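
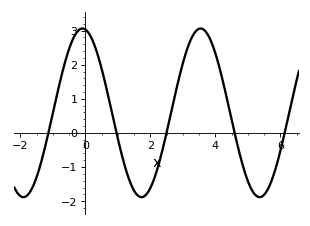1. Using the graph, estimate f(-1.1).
0.146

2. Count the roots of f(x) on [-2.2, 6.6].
5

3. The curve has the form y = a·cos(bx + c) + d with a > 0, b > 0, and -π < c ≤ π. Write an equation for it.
y = 2.47cos(1.73x + 0.152) + 0.59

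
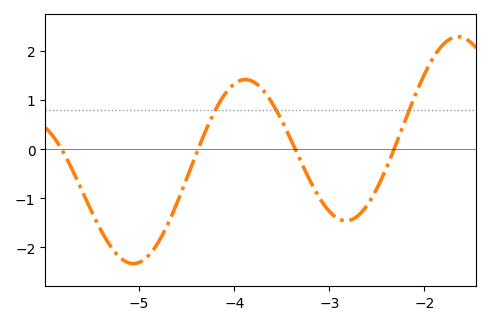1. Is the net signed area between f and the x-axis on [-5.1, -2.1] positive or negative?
negative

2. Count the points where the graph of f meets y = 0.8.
3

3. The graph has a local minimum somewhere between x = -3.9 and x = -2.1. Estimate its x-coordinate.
-2.8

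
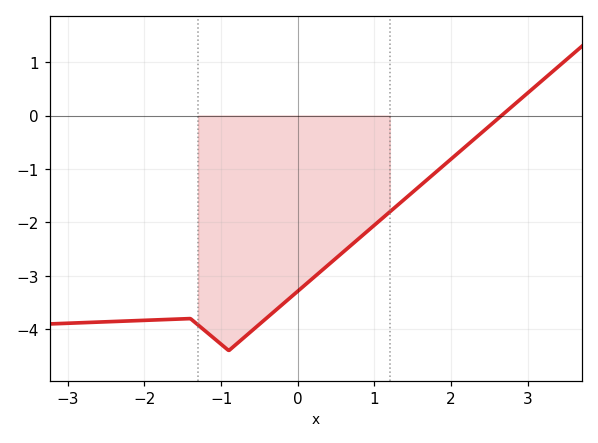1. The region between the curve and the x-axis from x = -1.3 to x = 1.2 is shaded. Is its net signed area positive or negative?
negative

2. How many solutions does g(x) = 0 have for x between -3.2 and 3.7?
1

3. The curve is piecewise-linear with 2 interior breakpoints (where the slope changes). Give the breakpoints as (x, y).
(-1.4, -3.8); (-0.9, -4.4)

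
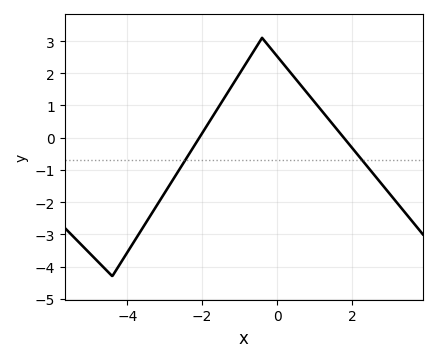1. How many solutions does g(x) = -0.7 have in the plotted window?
2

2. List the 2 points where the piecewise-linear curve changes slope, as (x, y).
(-4.4, -4.3); (-0.4, 3.1)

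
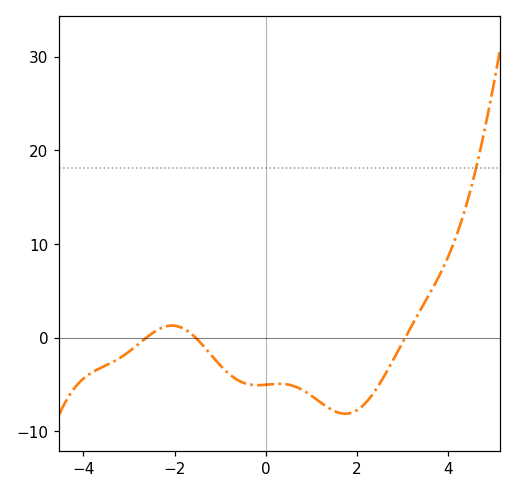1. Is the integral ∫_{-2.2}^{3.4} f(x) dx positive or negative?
negative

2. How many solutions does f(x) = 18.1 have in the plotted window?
1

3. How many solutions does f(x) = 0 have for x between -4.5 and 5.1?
3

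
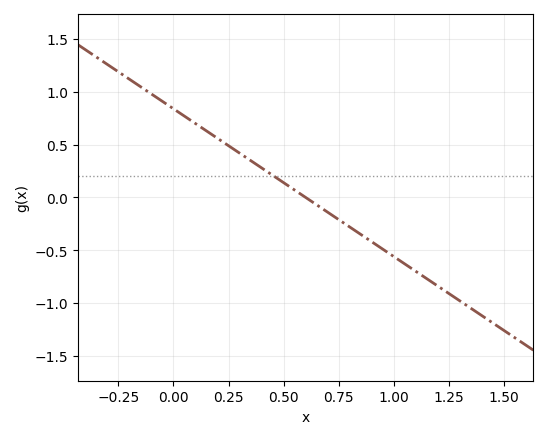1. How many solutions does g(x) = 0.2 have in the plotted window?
1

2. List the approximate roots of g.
0.6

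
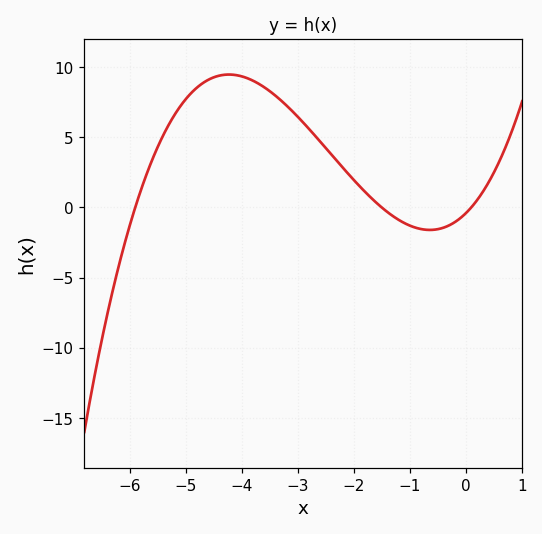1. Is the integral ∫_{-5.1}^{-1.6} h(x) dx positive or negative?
positive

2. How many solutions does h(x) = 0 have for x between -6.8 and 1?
3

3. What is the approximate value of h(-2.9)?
6.05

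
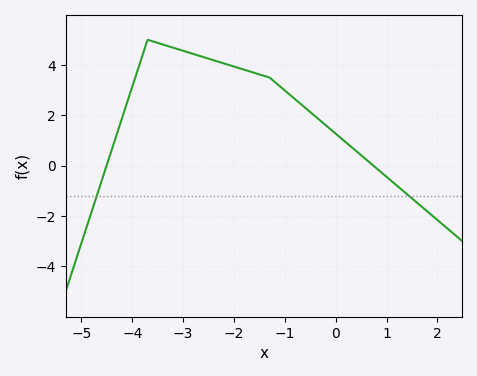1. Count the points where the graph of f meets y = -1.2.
2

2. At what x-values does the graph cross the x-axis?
-4.51, 0.742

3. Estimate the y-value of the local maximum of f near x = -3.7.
5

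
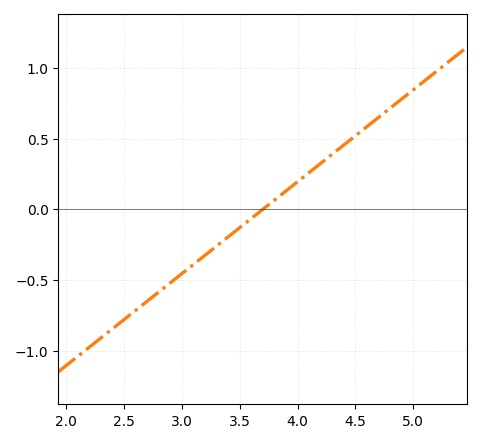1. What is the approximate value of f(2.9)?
-0.5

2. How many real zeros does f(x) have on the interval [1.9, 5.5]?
1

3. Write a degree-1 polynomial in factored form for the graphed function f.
y = 0.65(x - 3.7)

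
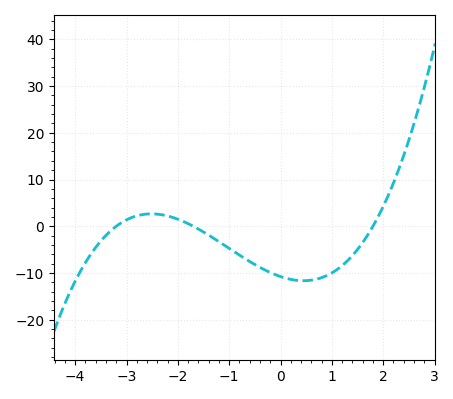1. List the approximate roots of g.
-3.2, -1.7, 1.8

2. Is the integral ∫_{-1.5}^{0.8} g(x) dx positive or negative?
negative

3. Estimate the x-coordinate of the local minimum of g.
0.448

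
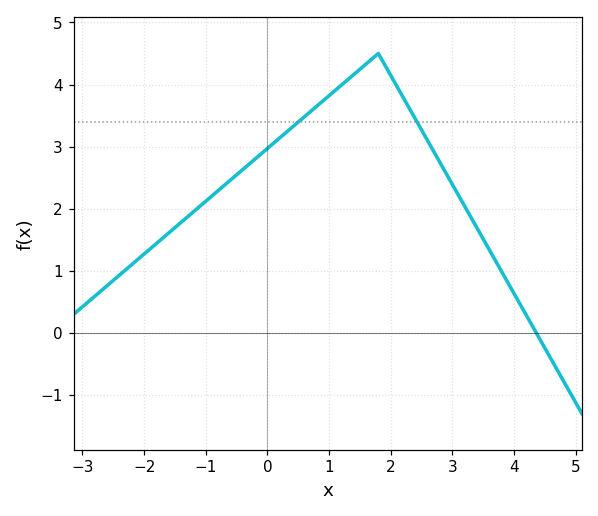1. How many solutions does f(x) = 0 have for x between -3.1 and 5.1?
1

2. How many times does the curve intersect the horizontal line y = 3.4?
2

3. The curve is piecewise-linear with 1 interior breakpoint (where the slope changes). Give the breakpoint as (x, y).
(1.8, 4.5)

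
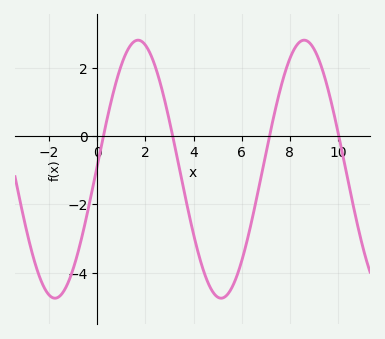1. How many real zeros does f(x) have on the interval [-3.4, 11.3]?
4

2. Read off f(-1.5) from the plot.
-4.6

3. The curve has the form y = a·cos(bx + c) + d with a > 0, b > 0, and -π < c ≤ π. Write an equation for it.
y = 3.78cos(0.91x - 1.5) - 0.97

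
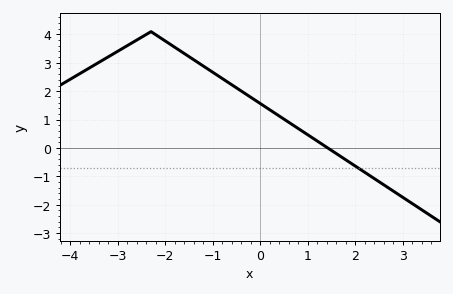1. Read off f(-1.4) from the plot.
3.11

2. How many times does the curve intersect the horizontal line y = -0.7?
1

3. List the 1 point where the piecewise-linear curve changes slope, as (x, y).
(-2.3, 4.1)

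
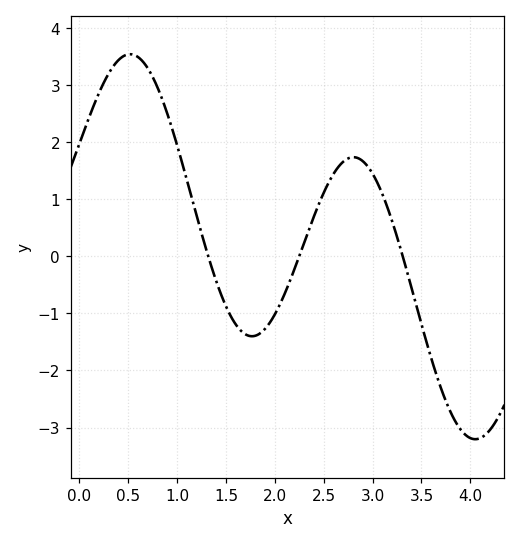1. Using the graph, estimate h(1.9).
-1.3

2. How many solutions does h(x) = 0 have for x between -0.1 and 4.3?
3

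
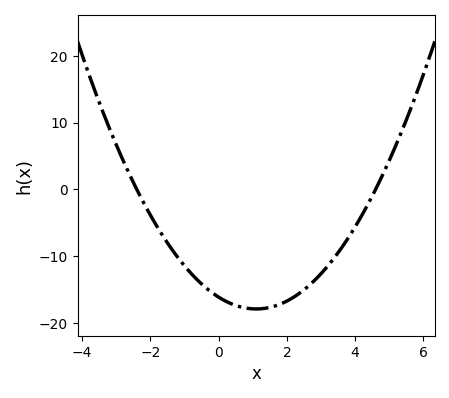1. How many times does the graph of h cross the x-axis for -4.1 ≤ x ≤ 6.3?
2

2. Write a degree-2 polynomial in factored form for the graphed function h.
y = 1.46(x + 2.4)(x - 4.6)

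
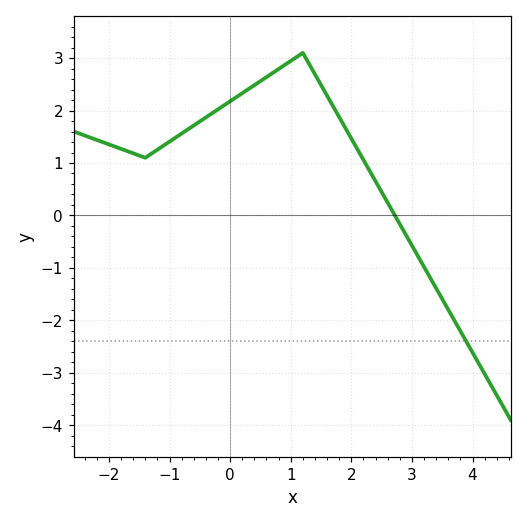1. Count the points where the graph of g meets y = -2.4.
1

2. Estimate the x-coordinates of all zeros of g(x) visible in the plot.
2.7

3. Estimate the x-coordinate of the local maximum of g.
1.2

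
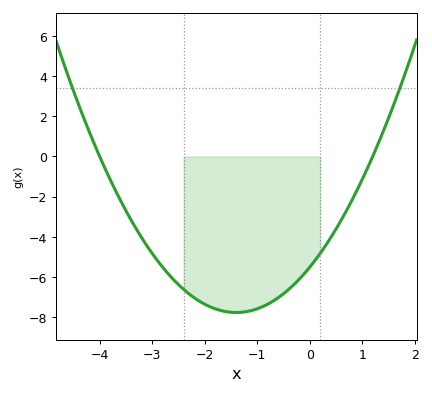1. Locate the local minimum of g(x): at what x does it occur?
-1.4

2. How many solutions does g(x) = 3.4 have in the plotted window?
2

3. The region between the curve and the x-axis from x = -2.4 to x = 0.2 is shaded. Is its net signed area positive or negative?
negative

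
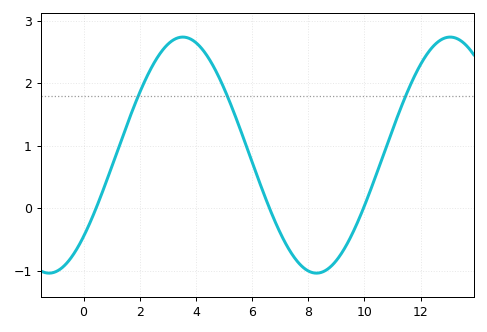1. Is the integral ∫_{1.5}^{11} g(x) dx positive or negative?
positive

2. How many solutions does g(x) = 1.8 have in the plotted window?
3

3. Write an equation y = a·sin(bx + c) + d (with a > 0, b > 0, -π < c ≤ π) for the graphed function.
y = 1.89sin(0.66x - 0.76) + 0.85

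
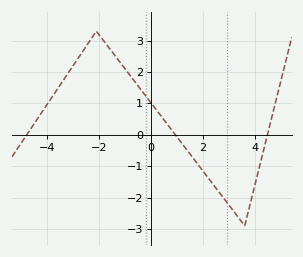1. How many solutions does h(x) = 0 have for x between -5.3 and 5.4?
3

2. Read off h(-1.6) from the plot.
2.8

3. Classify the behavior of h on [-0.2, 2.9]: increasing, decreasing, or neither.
decreasing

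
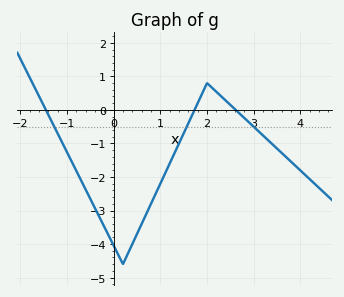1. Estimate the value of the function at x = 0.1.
-4.32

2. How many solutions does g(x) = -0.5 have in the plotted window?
3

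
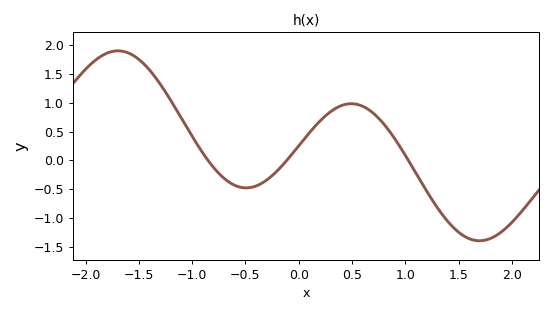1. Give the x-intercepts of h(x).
-0.9, -0.1, 1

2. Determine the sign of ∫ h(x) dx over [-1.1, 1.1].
positive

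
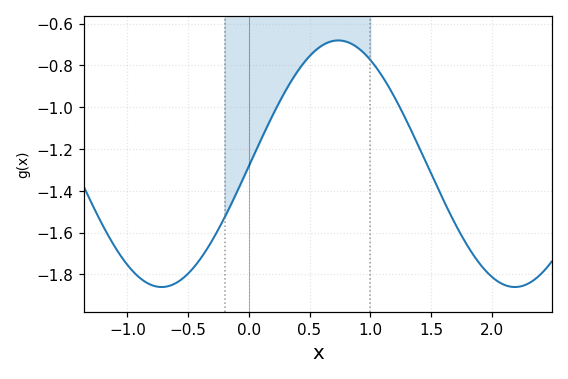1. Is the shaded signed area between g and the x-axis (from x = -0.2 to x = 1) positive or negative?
negative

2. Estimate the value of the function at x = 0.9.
-0.72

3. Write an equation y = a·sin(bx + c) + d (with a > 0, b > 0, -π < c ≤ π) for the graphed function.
y = 0.59sin(2.2x - 0.02) - 1.27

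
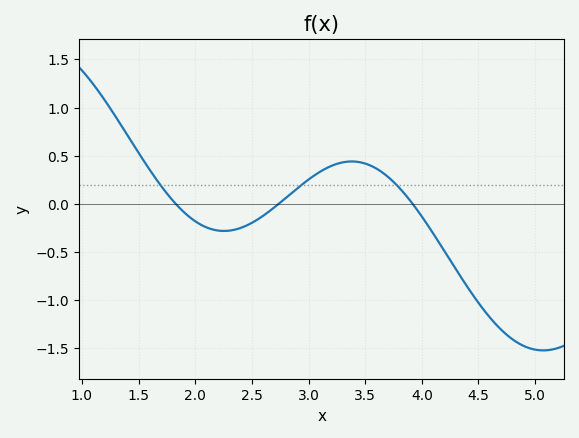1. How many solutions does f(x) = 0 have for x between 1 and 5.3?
3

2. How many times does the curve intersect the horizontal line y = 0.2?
3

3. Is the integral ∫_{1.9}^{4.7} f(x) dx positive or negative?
negative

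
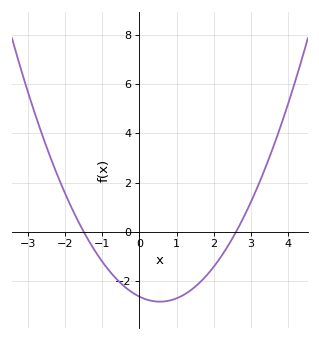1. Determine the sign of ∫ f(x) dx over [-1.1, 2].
negative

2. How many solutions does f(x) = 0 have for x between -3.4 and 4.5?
2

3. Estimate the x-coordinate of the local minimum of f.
0.55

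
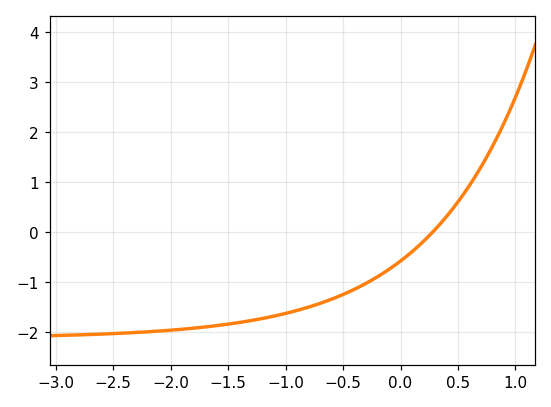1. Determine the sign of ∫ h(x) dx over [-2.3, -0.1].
negative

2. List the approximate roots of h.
0.28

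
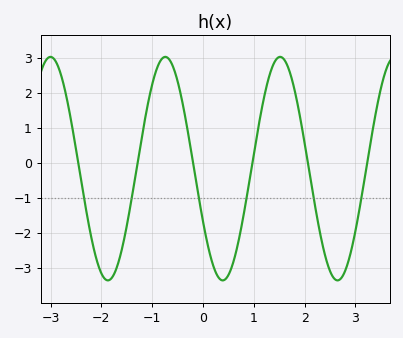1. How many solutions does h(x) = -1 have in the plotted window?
6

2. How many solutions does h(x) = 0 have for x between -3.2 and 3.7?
6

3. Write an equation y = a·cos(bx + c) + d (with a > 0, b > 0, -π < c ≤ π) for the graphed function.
y = 3.19cos(2.78x + 2.06) - 0.17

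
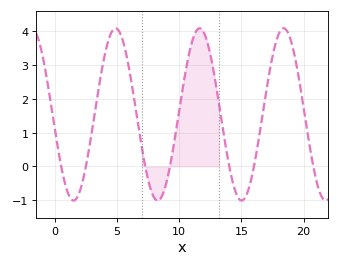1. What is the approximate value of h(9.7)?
1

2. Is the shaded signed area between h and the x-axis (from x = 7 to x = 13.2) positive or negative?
positive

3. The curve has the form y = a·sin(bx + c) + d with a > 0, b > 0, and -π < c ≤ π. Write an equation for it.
y = 2.55sin(0.93x - 3) + 1.54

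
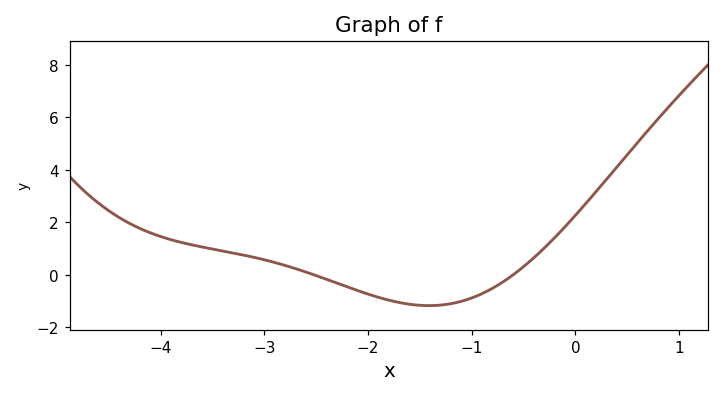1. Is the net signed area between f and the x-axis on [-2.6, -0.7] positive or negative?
negative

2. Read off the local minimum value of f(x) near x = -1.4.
-1.2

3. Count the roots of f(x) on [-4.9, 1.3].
2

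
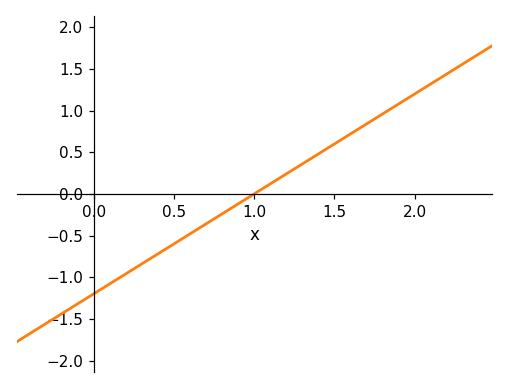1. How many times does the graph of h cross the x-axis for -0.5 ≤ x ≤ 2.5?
1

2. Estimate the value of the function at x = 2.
1.2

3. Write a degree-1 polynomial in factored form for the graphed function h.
y = 1.2(x - 1)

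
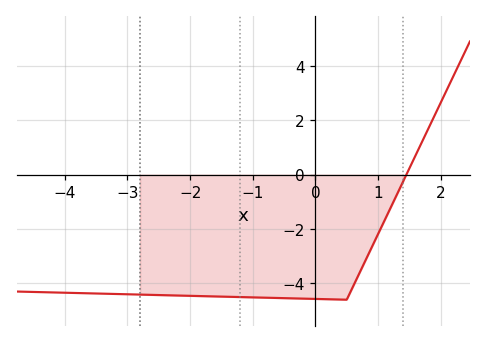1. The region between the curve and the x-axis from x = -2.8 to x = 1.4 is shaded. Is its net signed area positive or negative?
negative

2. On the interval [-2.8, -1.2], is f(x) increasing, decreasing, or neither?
decreasing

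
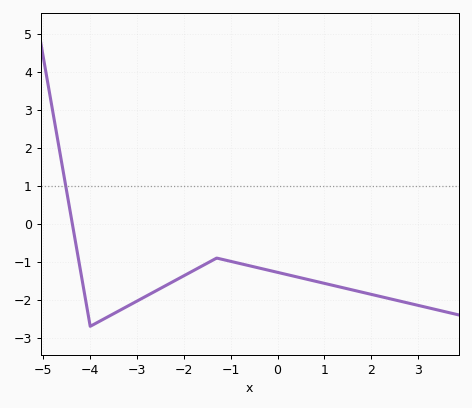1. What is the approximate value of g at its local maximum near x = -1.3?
-0.9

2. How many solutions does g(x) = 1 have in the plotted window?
1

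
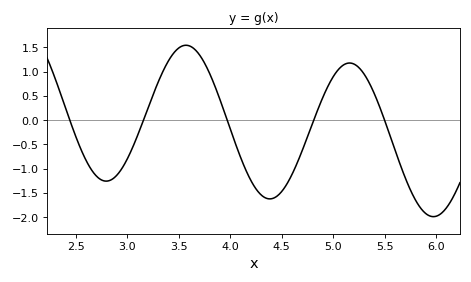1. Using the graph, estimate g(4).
-0.2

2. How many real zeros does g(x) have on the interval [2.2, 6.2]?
5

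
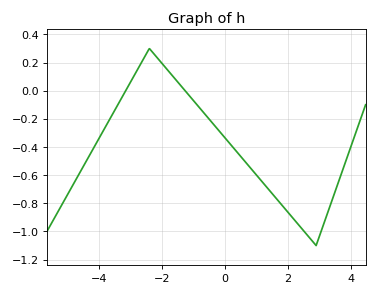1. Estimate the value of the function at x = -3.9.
-0.3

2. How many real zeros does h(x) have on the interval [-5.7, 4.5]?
2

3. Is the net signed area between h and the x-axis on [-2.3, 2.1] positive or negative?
negative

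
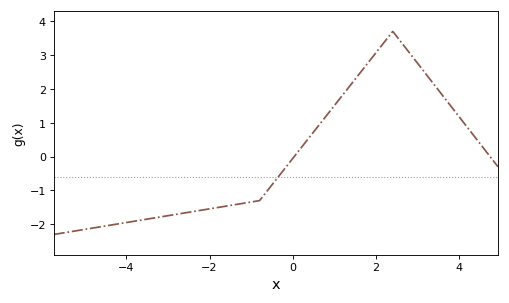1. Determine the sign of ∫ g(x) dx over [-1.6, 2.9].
positive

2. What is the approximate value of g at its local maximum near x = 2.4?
3.7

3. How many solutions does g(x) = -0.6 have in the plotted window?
1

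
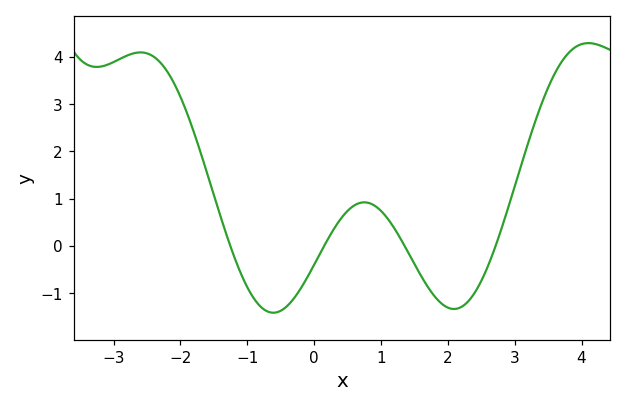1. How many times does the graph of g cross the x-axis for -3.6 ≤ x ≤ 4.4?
4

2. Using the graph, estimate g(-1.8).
2.41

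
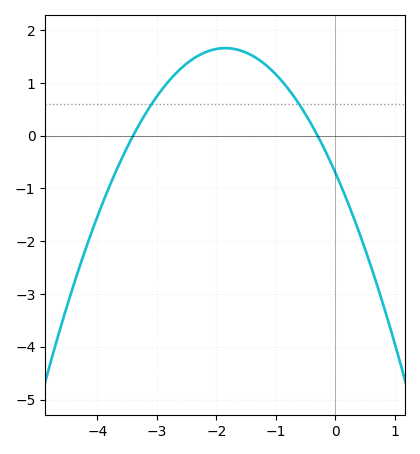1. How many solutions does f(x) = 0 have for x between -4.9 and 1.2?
2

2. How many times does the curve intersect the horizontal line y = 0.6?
2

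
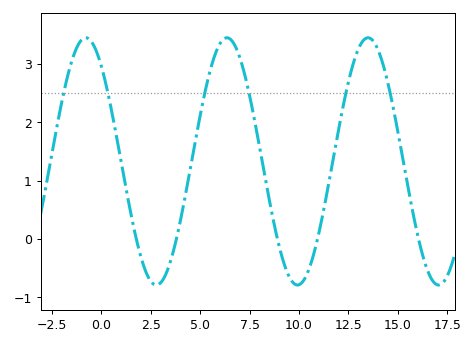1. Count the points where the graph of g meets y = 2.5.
6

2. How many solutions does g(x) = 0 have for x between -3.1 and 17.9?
5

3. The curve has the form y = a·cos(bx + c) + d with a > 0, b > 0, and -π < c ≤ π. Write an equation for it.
y = 2.12cos(0.88x + 0.692) + 1.33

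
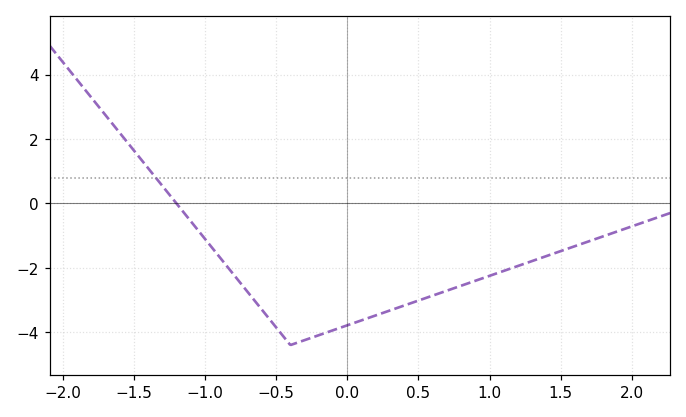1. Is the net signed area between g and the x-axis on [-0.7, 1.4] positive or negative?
negative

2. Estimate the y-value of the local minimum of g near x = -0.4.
-4.4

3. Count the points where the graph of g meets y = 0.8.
1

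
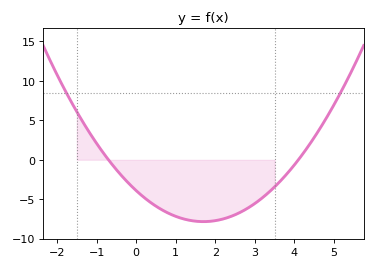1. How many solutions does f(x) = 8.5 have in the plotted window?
2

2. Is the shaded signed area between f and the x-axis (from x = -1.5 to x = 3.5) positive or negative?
negative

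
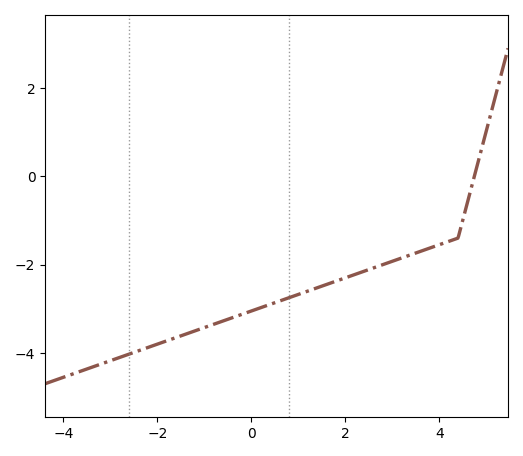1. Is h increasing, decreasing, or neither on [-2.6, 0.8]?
increasing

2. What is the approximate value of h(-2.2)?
-3.8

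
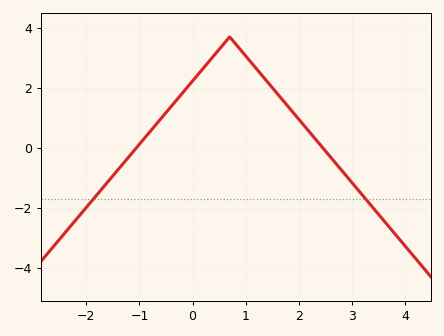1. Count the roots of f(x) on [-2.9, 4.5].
2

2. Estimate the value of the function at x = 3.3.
-1.79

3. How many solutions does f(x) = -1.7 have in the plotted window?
2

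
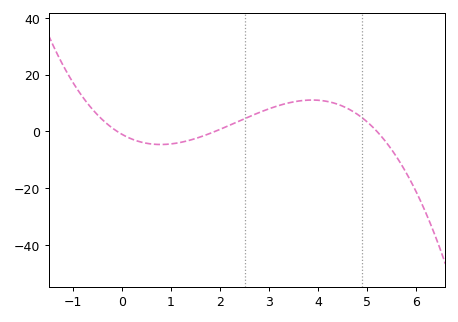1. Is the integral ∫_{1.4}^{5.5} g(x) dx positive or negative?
positive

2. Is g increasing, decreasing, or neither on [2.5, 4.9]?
neither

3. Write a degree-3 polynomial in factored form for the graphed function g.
y = -1.06(x + 0.1)(x - 1.9)(x - 5.2)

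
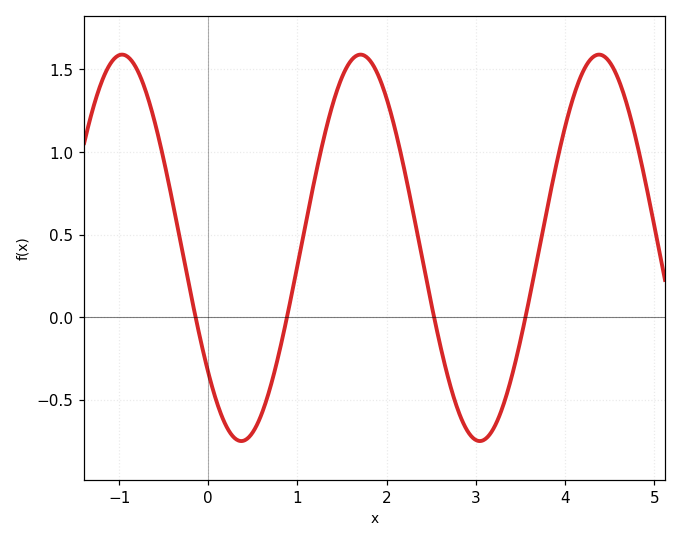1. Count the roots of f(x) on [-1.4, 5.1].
4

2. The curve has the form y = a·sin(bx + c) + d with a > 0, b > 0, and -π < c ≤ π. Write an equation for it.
y = 1.17sin(2.35x - 2.44) + 0.42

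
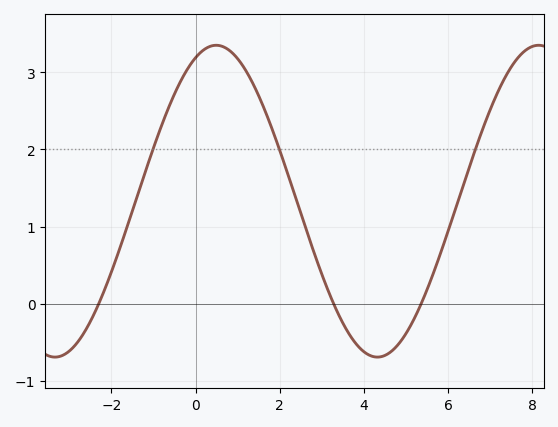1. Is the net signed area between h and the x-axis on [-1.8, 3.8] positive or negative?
positive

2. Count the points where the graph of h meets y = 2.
3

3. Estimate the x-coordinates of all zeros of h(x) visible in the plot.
-2.3, 3.28, 5.36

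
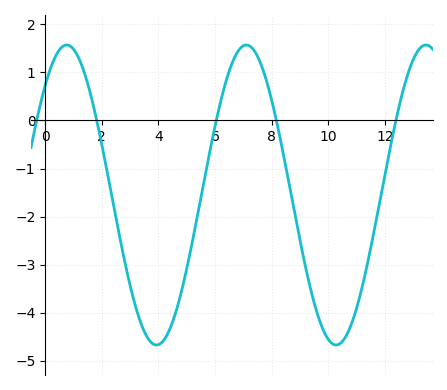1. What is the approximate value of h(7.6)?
1.2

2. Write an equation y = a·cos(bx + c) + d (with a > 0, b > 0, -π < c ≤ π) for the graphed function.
y = 3.12cos(0.99x - 0.75) - 1.55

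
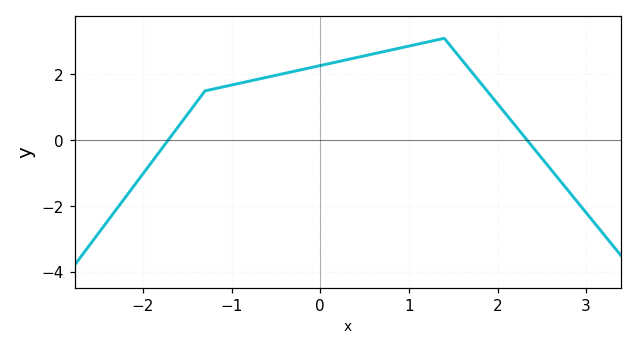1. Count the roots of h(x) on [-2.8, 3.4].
2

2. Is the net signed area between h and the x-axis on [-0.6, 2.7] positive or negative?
positive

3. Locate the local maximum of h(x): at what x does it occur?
1.4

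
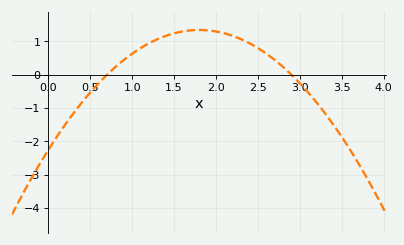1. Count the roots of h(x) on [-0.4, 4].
2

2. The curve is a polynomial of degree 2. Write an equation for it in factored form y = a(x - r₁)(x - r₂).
y = -1.11(x - 0.7)(x - 2.9)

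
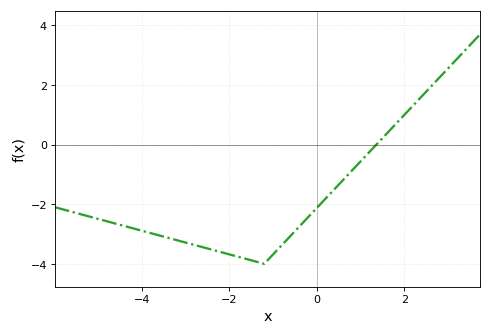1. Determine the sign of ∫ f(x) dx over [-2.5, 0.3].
negative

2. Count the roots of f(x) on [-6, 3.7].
1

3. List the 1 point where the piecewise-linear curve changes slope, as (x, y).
(-1.2, -4)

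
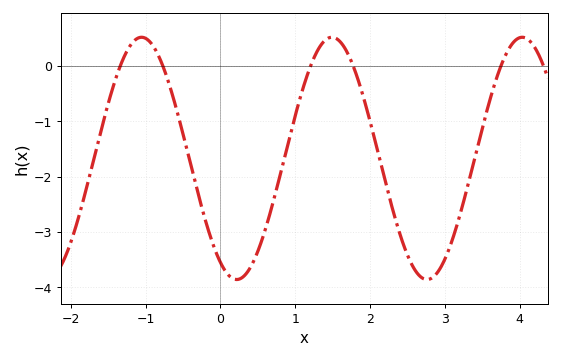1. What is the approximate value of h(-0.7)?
-0.3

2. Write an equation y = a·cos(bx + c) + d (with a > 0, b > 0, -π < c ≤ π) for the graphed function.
y = 2.19cos(2.5x + 2.6) - 1.67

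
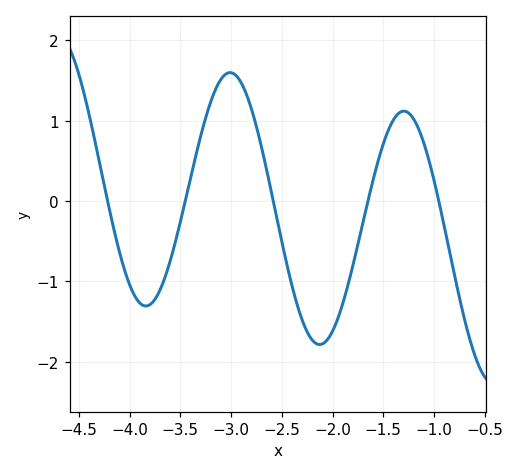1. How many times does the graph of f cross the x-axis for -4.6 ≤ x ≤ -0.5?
5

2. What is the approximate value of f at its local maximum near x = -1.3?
1.1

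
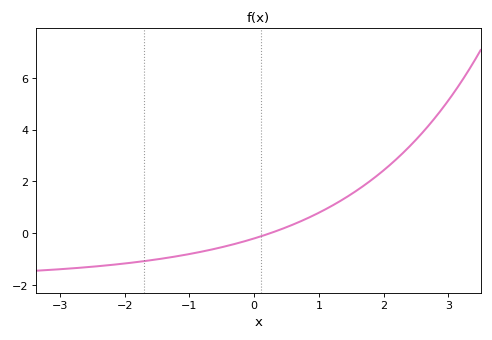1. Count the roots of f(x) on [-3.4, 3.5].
1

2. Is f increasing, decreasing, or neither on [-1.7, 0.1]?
increasing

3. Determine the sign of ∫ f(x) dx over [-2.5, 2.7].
positive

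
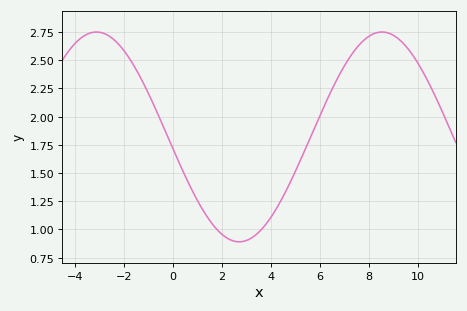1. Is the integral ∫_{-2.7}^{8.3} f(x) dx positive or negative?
positive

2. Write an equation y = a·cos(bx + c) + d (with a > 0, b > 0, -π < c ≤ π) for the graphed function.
y = 0.93cos(0.54x + 1.7) + 1.82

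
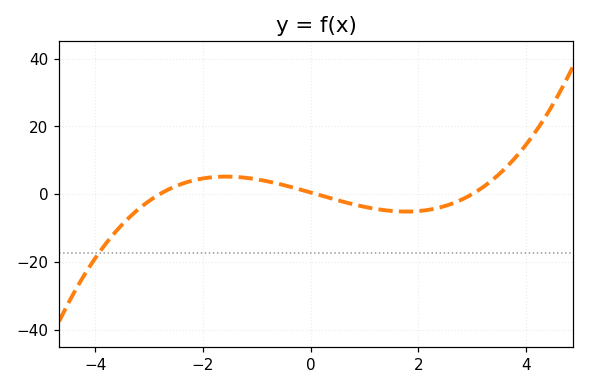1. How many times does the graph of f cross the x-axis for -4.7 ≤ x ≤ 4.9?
3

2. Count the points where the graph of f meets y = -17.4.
1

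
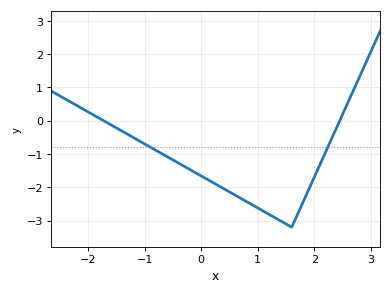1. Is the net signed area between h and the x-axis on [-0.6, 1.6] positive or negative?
negative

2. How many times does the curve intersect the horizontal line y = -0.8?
2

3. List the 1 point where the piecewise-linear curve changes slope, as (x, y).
(1.6, -3.2)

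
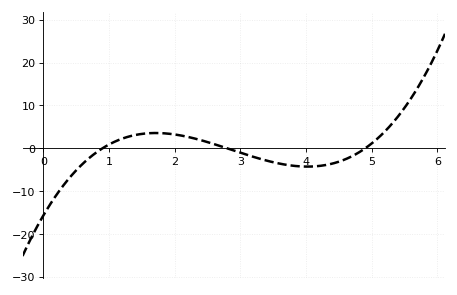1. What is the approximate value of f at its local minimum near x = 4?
-4.25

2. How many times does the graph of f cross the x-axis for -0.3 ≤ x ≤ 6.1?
3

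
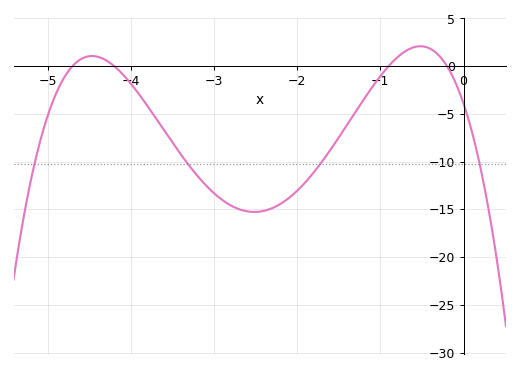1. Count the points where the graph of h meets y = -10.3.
4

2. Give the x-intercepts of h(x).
-4.7, -4.2, -0.9, -0.2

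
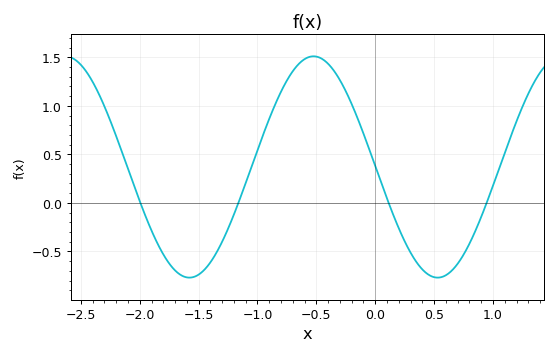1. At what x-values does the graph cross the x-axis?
-1.99, -1.16, 0.114, 0.946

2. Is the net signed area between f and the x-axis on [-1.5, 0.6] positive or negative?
positive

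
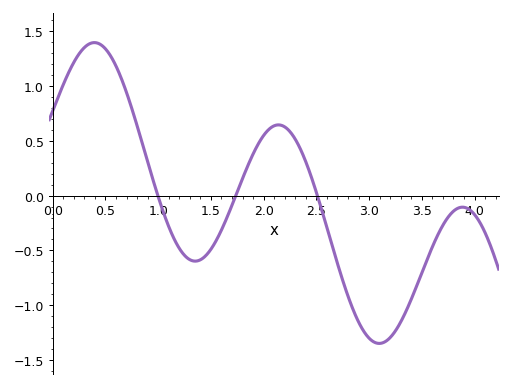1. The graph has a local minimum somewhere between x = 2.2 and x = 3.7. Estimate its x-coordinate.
3.1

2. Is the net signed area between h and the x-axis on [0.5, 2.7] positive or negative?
positive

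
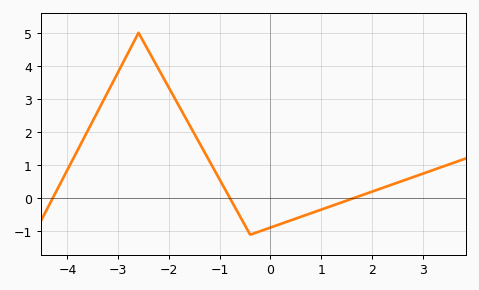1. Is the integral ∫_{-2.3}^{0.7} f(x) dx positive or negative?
positive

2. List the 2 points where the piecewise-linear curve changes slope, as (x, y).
(-2.6, 5); (-0.4, -1.1)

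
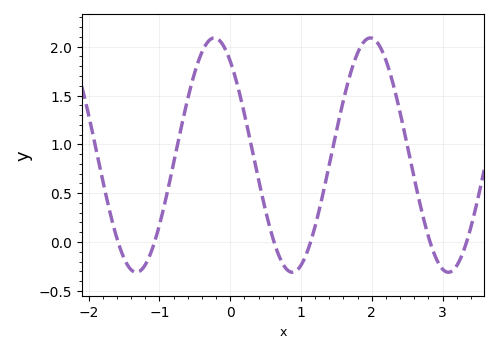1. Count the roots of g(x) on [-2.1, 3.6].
6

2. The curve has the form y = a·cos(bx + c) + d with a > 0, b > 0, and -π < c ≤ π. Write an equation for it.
y = 1.2cos(2.9x + 0.64) + 0.89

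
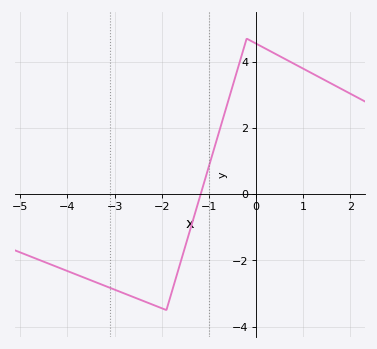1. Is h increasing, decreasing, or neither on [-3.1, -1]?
neither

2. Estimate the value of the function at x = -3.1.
-2.8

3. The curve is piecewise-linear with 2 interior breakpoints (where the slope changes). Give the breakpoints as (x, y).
(-1.9, -3.5); (-0.2, 4.7)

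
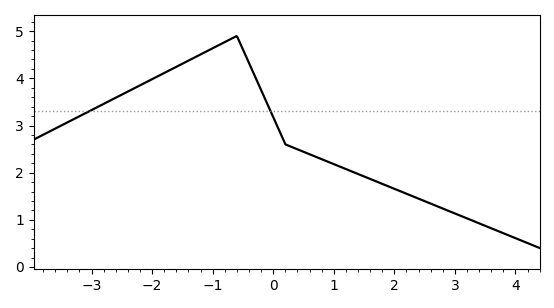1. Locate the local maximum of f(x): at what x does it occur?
-0.6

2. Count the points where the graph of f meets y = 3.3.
2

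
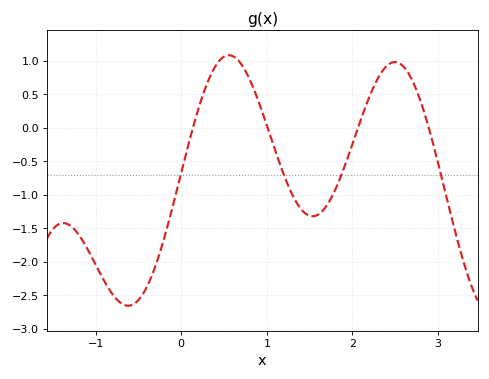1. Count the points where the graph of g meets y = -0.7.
4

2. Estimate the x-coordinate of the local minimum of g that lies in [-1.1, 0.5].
-0.6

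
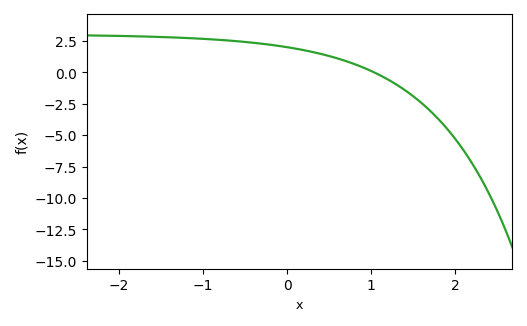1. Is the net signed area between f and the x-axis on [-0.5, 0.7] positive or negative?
positive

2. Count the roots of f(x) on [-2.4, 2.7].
1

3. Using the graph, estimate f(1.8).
-3.74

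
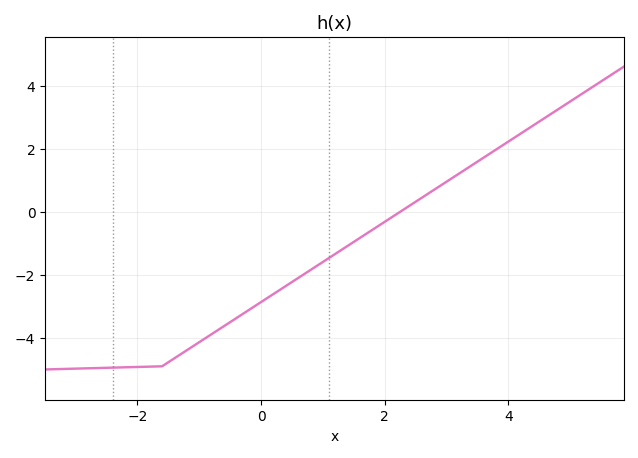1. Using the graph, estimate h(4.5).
2.86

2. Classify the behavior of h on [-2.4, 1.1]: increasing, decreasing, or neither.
increasing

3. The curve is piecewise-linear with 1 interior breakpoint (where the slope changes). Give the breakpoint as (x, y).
(-1.6, -4.9)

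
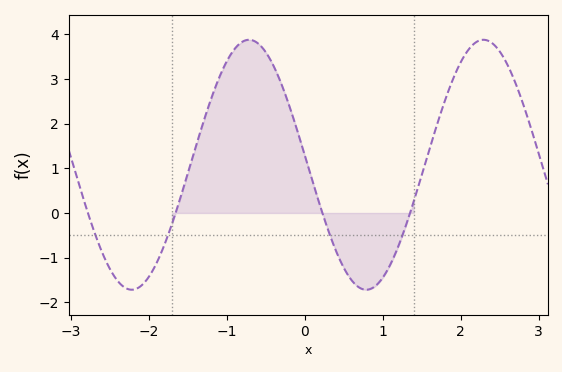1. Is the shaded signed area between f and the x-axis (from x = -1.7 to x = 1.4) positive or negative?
positive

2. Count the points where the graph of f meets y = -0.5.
4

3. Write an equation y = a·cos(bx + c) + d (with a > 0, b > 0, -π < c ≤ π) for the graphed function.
y = 2.8cos(2.1x + 1.5) + 1.08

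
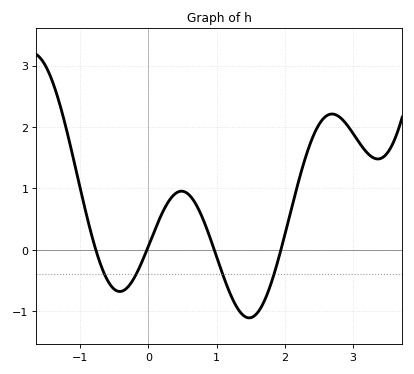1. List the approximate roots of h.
-0.8, 0, 1, 1.9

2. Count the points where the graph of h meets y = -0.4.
4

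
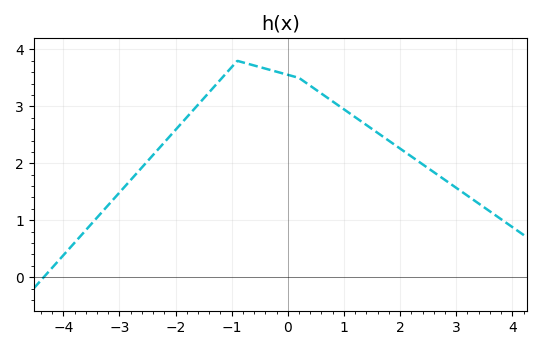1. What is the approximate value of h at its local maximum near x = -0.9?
3.8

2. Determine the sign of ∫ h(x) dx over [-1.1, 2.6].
positive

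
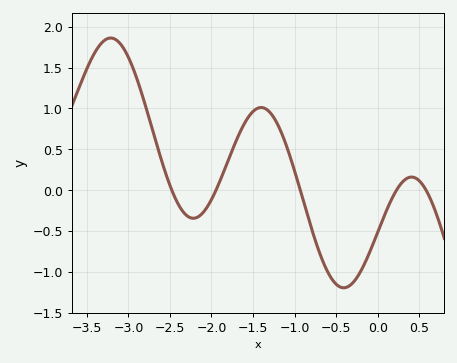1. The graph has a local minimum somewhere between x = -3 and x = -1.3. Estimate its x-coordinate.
-2.22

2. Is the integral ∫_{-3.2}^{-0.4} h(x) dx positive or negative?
positive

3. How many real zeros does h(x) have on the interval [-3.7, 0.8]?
5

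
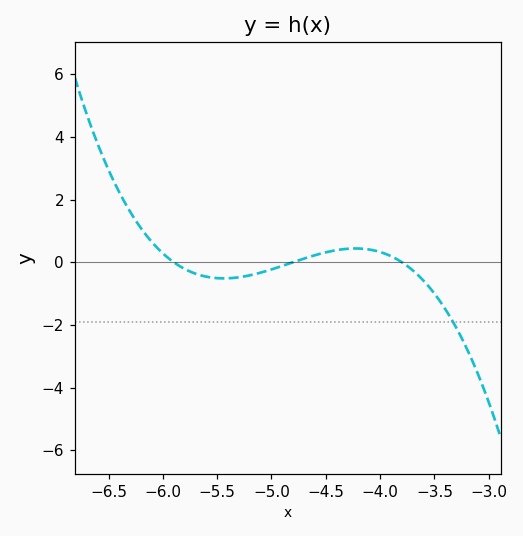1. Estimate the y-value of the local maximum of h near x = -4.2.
0.438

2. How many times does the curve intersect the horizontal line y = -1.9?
1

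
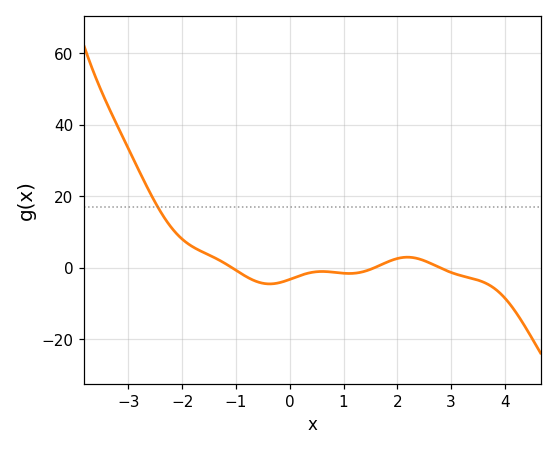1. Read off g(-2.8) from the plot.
27.1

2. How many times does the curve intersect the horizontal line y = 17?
1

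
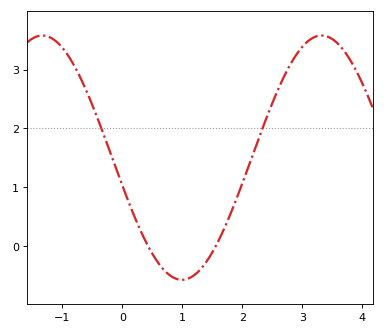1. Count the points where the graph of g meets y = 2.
2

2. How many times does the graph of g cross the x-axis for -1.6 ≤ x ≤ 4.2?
2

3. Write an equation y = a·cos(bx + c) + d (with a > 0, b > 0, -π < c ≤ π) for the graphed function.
y = 2.08cos(1.4x + 1.8) + 1.5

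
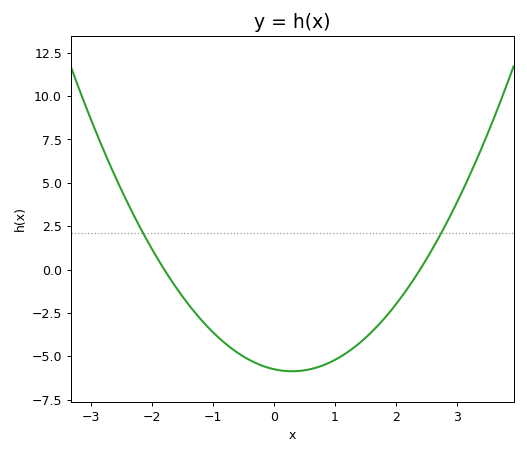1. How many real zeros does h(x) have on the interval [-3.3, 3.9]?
2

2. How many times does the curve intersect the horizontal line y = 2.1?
2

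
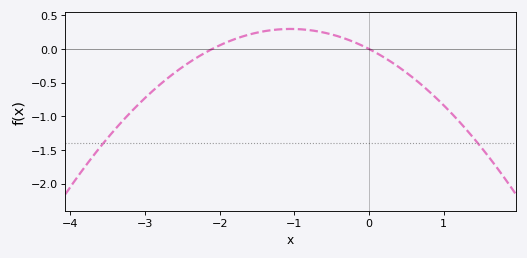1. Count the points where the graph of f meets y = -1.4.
2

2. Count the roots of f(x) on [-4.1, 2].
2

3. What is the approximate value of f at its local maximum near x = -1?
0.298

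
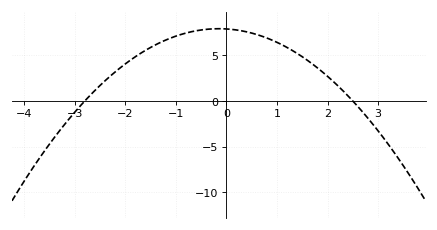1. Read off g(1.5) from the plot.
4.86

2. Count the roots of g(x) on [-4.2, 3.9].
2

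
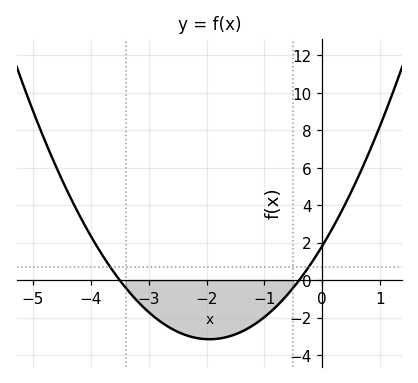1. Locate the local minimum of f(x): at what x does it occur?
-2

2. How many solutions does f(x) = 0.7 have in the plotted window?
2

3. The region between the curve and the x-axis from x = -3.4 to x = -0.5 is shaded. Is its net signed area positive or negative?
negative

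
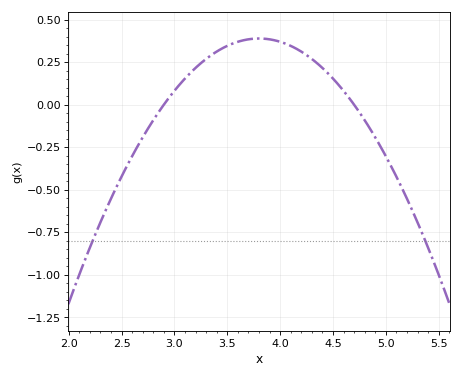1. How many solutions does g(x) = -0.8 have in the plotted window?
2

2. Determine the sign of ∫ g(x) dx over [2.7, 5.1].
positive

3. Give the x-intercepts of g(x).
2.9, 4.7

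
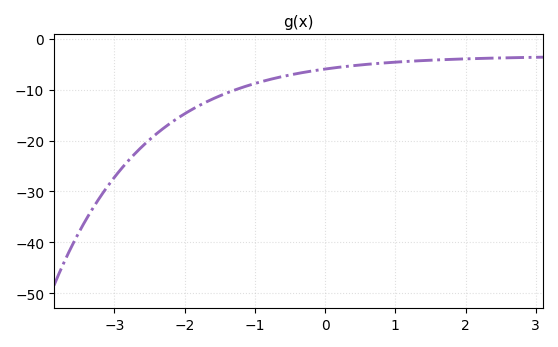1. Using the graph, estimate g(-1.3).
-10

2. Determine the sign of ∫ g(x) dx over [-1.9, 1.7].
negative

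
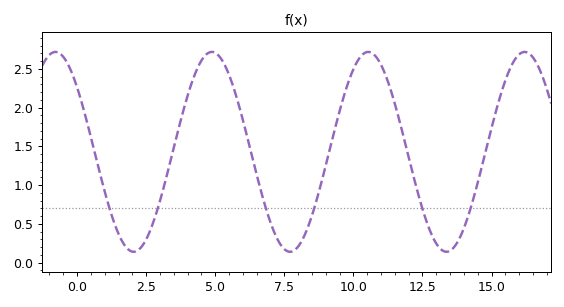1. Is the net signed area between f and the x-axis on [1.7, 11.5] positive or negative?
positive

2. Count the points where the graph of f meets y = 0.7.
6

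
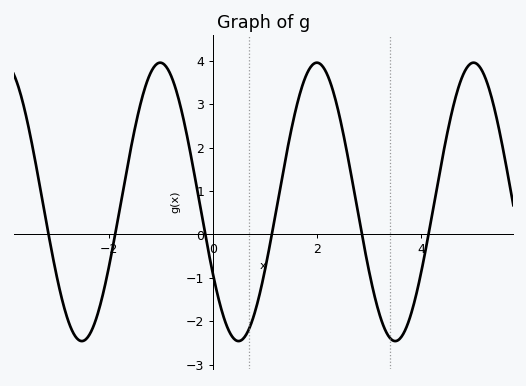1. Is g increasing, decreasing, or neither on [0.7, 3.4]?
neither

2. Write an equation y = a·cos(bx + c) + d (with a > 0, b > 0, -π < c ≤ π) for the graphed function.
y = 3.21cos(2.1x + 2.1) + 0.75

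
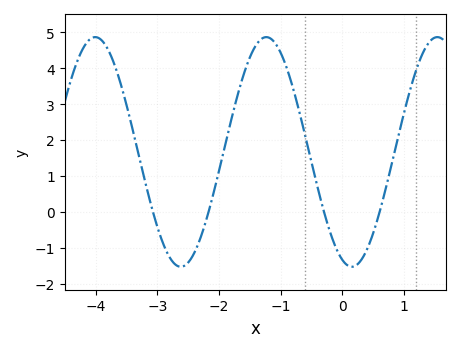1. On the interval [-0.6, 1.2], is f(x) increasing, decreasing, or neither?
neither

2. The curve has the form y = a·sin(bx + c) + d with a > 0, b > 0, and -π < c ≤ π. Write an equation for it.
y = 3.2sin(2.3x - 1.9) + 1.67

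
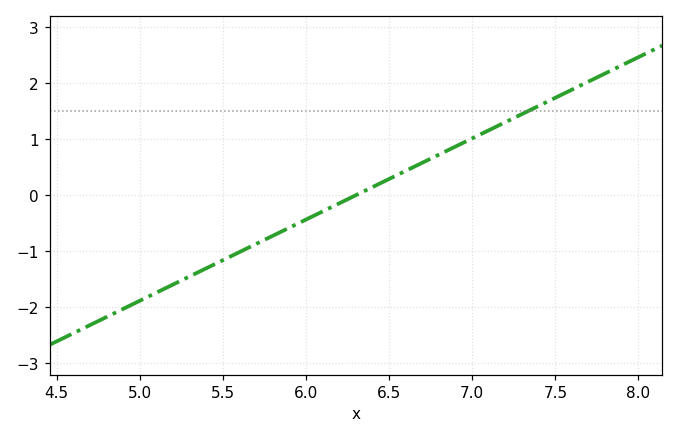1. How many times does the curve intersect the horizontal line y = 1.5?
1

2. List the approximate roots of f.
6.3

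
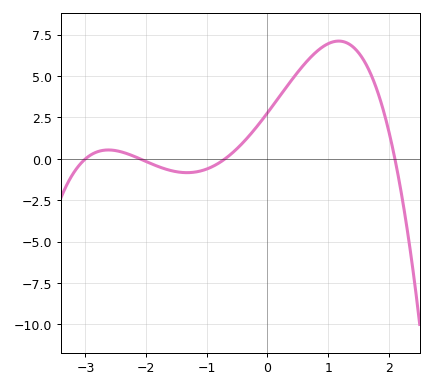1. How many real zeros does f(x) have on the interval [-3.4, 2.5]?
4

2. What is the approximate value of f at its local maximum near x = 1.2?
7.2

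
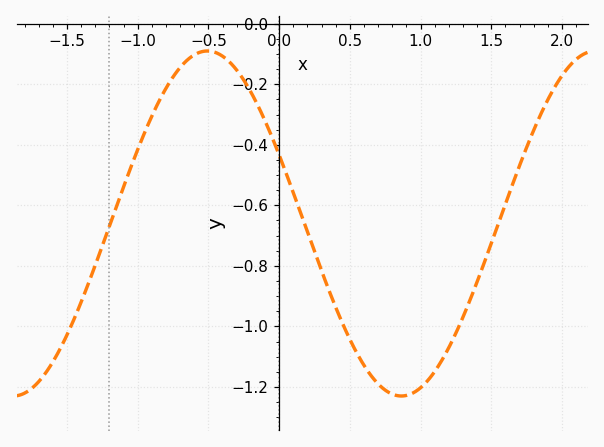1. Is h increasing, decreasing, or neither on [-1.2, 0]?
neither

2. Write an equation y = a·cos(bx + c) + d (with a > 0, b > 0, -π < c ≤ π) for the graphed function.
y = 0.57cos(2.29x + 1.16) - 0.66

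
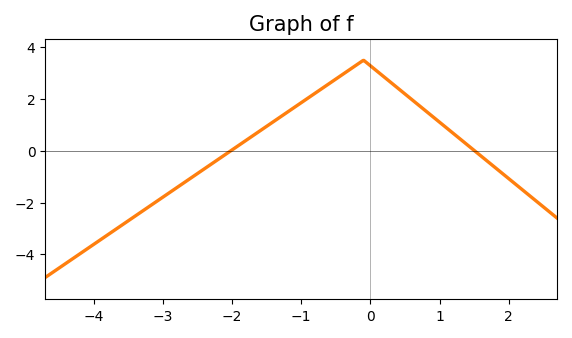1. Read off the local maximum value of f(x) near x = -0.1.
3.5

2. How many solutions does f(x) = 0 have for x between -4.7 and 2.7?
2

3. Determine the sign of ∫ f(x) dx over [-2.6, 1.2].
positive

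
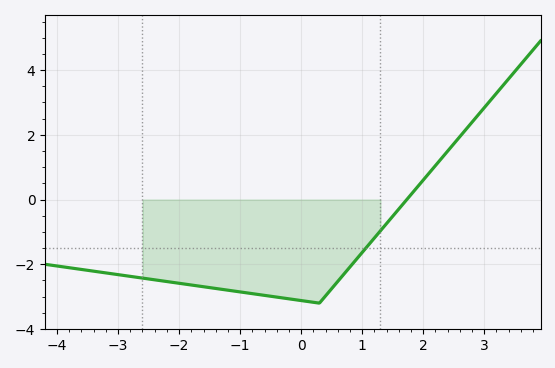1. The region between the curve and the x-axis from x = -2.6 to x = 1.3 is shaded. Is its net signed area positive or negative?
negative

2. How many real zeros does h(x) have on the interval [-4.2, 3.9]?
1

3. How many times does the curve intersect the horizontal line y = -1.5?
1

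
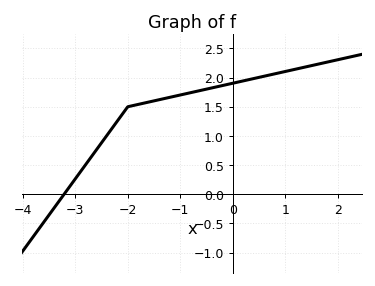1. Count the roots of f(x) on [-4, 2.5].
1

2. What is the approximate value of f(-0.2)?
1.86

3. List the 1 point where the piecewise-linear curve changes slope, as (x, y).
(-2, 1.5)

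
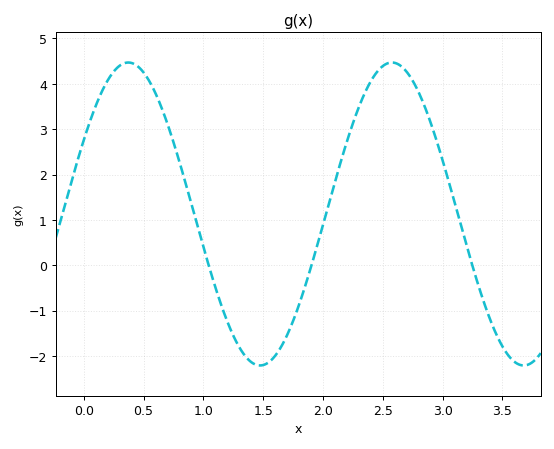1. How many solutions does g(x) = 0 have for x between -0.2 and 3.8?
3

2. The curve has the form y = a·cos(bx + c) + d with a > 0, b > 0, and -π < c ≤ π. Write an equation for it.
y = 3.34cos(2.85x - 1.06) + 1.13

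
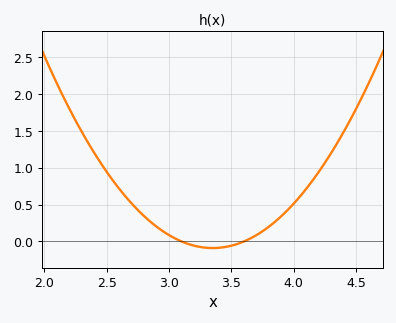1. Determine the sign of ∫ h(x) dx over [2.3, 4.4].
positive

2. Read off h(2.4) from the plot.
1.2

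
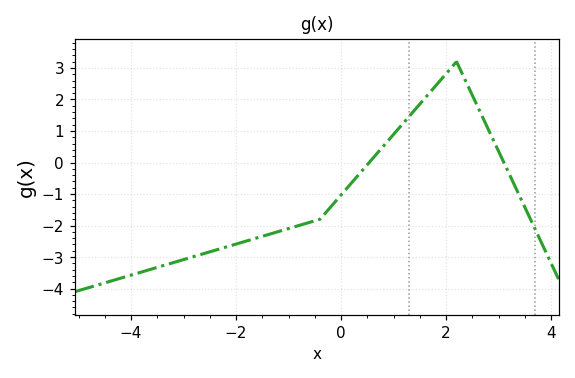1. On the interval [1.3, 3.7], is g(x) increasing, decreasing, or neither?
neither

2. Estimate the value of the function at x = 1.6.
2.05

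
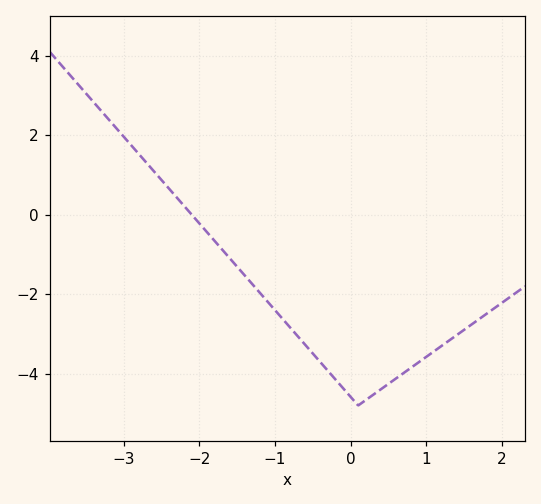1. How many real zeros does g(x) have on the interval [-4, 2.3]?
1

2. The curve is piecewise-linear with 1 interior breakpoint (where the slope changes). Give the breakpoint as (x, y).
(0.1, -4.8)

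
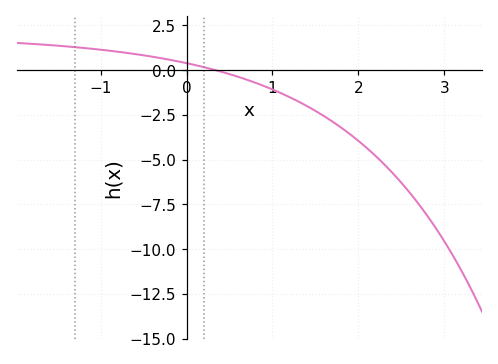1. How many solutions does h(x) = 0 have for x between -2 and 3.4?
1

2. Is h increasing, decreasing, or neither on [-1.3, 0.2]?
decreasing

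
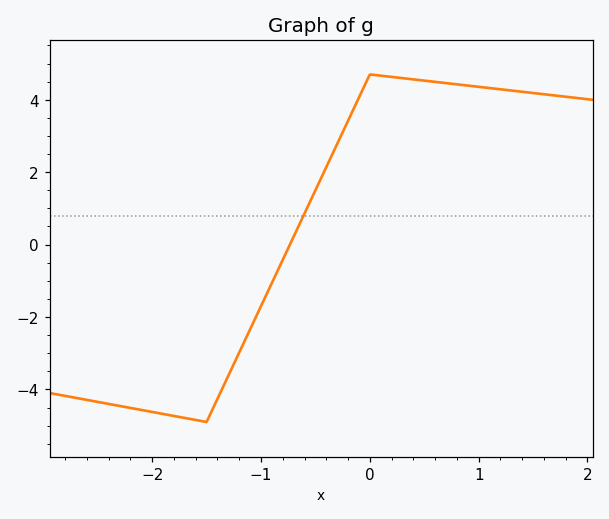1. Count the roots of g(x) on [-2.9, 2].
1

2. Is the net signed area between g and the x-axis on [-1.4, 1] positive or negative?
positive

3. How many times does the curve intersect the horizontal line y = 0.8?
1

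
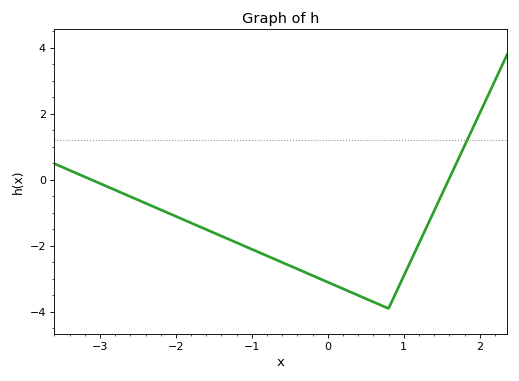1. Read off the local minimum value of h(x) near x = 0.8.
-3.9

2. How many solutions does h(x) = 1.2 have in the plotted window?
1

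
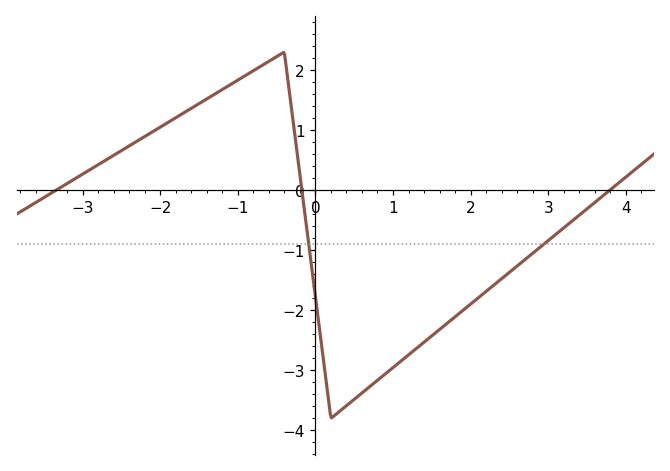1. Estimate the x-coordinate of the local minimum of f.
0.2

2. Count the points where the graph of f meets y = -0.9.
2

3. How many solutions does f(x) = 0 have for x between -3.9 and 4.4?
3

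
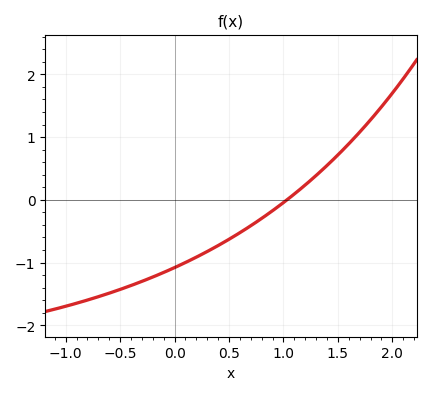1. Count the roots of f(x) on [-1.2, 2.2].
1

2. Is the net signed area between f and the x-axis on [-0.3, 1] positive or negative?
negative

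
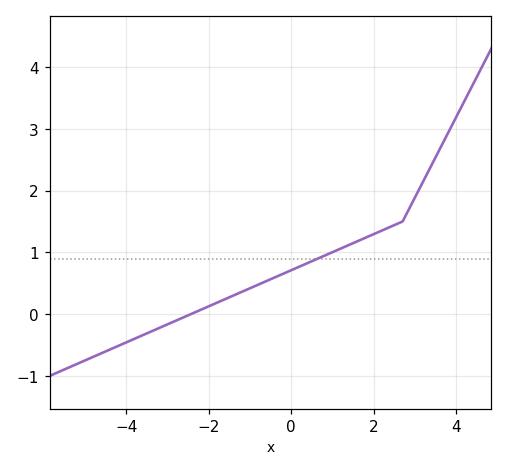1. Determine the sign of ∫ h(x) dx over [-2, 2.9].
positive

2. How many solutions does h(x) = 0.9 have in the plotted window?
1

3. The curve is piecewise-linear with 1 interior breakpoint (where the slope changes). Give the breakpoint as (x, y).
(2.7, 1.5)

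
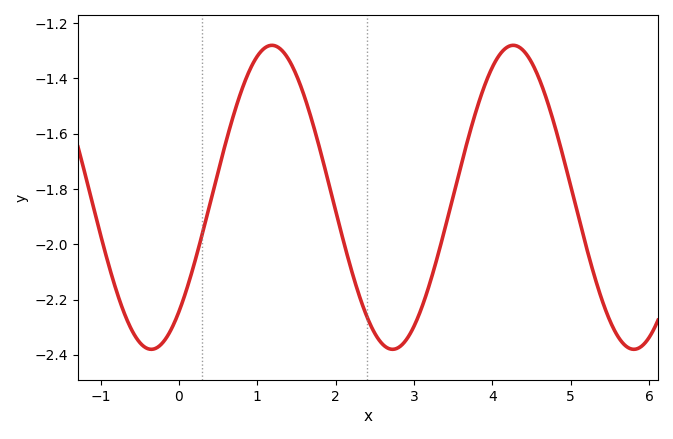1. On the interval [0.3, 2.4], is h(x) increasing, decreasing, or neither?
neither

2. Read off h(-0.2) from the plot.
-2.36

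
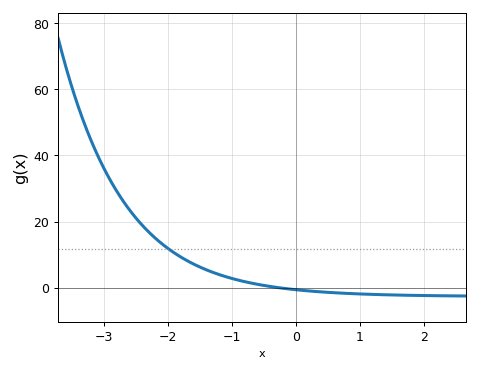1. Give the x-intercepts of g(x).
-0.3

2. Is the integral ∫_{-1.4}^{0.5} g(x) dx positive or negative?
positive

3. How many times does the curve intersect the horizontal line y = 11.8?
1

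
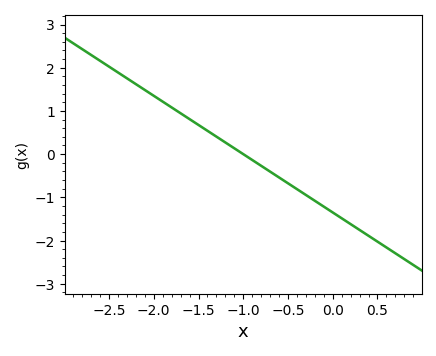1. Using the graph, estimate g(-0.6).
-0.5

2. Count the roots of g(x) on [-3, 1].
1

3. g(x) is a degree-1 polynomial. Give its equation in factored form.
y = -1.35(x + 1)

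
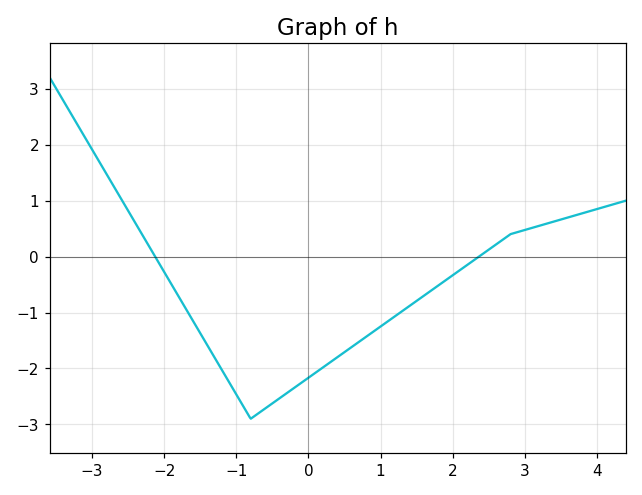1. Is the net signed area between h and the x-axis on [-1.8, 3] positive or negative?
negative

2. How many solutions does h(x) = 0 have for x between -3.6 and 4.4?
2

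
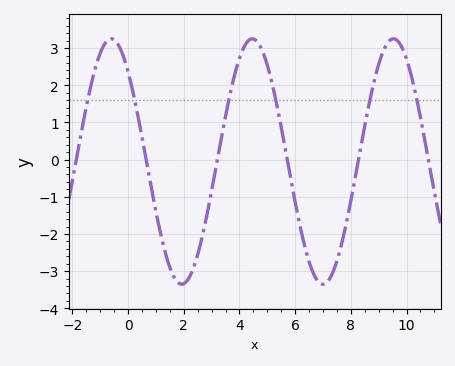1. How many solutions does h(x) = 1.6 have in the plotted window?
6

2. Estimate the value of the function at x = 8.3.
0.106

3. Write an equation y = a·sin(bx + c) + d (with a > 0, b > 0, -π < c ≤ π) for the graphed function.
y = 3.3sin(1.24x + 2.32) - 0.05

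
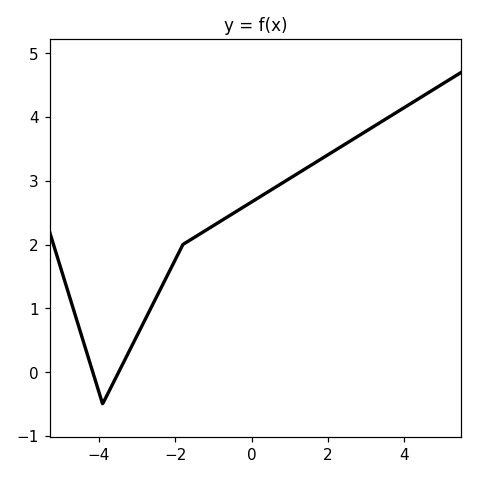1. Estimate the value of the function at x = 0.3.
2.78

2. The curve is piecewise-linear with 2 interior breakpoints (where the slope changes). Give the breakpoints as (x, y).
(-3.9, -0.5); (-1.8, 2)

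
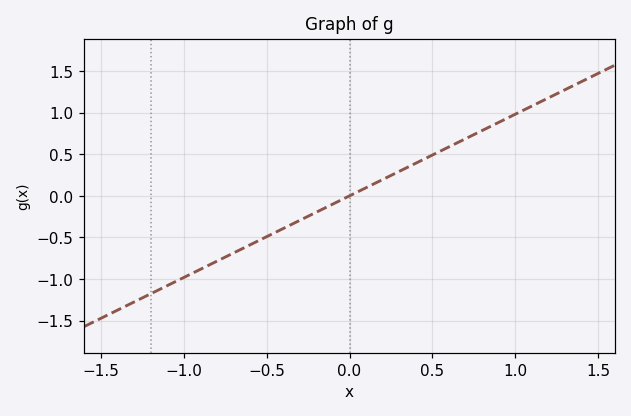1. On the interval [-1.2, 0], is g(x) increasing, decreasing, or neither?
increasing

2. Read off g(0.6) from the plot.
0.6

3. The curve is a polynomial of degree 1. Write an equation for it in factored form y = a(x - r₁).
y = 0.98(x - 0)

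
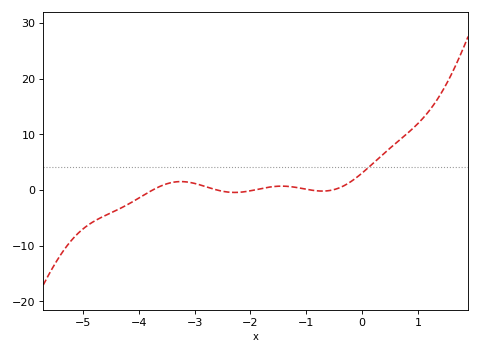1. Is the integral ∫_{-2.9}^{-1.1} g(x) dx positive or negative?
positive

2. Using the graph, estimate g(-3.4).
1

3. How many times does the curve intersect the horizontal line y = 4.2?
1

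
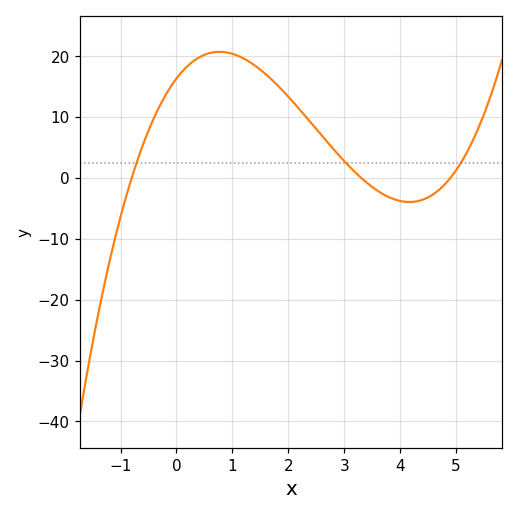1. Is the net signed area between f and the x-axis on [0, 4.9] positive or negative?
positive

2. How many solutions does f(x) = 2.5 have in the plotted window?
3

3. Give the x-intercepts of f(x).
-0.8, 3.3, 4.9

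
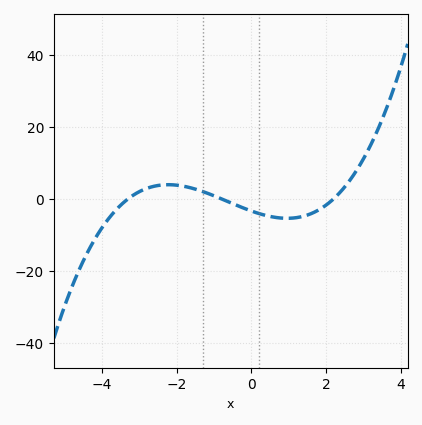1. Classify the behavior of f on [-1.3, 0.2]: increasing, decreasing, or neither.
decreasing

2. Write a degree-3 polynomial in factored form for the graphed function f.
y = 0.58(x + 3.3)(x + 0.8)(x - 2.2)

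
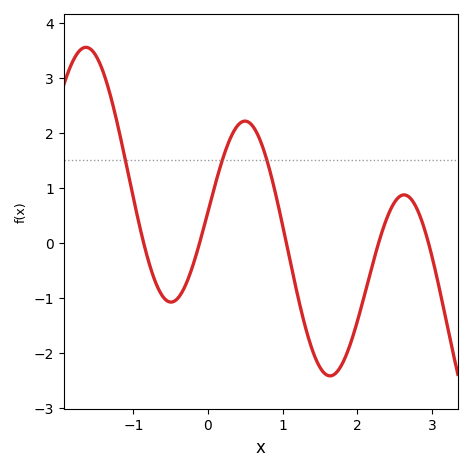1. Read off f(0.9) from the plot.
0.9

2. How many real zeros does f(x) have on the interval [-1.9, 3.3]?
5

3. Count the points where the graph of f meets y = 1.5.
3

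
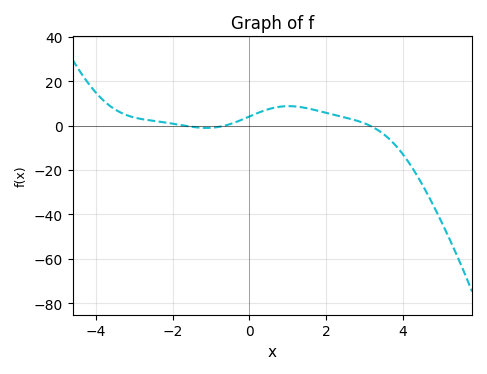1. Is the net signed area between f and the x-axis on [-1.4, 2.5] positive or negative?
positive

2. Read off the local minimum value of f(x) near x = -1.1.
-2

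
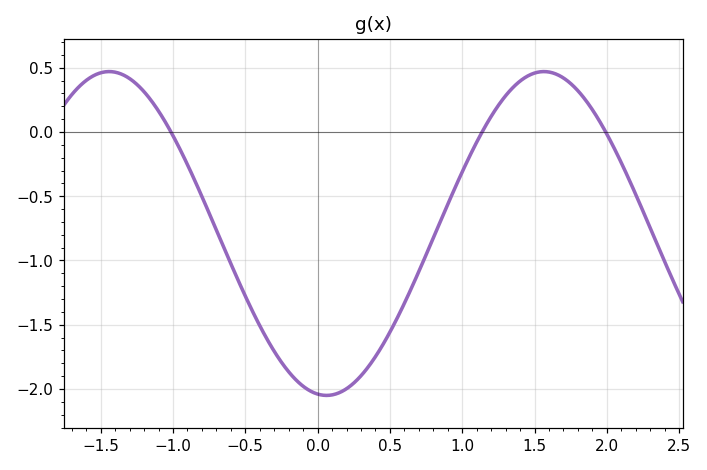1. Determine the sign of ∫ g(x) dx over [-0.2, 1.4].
negative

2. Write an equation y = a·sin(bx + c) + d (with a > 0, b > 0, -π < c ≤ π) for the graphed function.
y = 1.26sin(2.09x - 1.7) - 0.79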